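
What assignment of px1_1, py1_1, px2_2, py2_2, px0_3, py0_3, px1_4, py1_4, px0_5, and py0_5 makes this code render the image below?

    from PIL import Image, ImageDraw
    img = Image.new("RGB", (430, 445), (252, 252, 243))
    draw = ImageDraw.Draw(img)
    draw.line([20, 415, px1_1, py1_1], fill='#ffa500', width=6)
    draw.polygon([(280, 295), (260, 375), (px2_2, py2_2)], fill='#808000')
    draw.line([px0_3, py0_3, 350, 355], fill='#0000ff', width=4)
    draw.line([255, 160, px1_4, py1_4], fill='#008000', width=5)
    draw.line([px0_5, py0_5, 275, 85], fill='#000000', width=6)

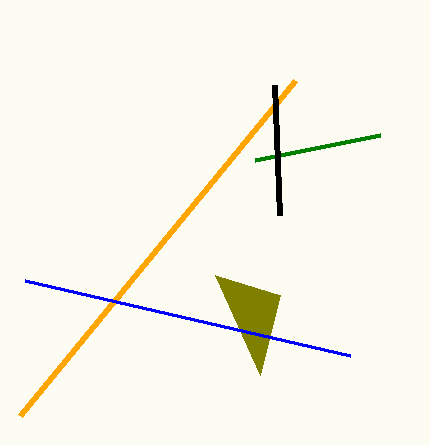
px1_1 = 295; py1_1 = 80; px2_2 = 215; py2_2 = 275; px0_3 = 25; py0_3 = 280; px1_4 = 380; py1_4 = 135; px0_5 = 280; py0_5 = 215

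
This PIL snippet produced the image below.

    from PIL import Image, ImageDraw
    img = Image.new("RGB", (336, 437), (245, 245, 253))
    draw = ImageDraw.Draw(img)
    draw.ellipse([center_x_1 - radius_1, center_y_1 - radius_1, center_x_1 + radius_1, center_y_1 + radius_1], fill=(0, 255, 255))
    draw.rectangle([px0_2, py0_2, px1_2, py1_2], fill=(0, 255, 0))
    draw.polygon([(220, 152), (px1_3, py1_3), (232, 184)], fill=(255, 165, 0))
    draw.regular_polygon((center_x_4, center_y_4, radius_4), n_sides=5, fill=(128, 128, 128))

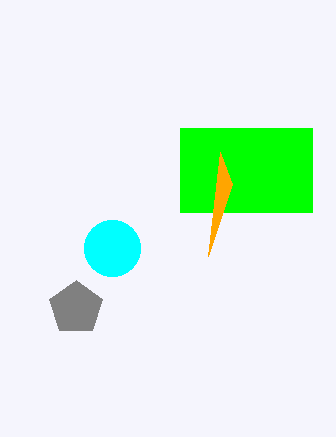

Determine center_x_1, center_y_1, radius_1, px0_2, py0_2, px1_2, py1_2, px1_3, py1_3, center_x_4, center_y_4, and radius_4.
center_x_1 = 112; center_y_1 = 248; radius_1 = 28; px0_2 = 180; py0_2 = 128; px1_2 = 312; py1_2 = 212; px1_3 = 208; py1_3 = 256; center_x_4 = 76; center_y_4 = 308; radius_4 = 28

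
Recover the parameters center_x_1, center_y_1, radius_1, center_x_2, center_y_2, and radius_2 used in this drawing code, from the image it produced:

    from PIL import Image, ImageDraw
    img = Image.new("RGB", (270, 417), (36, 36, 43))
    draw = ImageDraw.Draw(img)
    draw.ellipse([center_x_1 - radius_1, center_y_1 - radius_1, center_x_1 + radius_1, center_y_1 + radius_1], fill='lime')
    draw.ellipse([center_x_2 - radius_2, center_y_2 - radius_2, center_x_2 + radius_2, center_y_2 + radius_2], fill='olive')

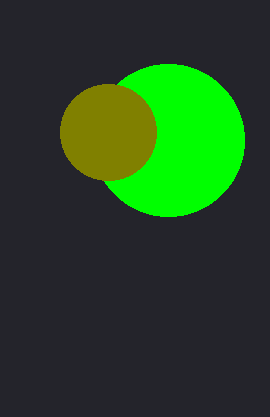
center_x_1 = 168; center_y_1 = 140; radius_1 = 76; center_x_2 = 108; center_y_2 = 132; radius_2 = 48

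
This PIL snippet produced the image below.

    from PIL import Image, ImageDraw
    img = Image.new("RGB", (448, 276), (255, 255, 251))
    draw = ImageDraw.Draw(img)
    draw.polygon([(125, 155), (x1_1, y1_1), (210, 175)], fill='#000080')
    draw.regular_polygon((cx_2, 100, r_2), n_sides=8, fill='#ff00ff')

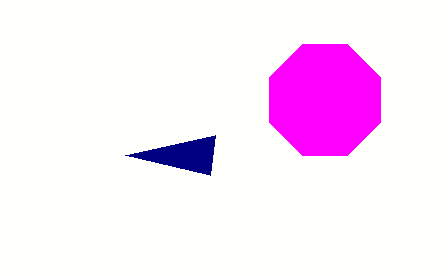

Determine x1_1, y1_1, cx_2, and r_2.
x1_1 = 215
y1_1 = 135
cx_2 = 325
r_2 = 60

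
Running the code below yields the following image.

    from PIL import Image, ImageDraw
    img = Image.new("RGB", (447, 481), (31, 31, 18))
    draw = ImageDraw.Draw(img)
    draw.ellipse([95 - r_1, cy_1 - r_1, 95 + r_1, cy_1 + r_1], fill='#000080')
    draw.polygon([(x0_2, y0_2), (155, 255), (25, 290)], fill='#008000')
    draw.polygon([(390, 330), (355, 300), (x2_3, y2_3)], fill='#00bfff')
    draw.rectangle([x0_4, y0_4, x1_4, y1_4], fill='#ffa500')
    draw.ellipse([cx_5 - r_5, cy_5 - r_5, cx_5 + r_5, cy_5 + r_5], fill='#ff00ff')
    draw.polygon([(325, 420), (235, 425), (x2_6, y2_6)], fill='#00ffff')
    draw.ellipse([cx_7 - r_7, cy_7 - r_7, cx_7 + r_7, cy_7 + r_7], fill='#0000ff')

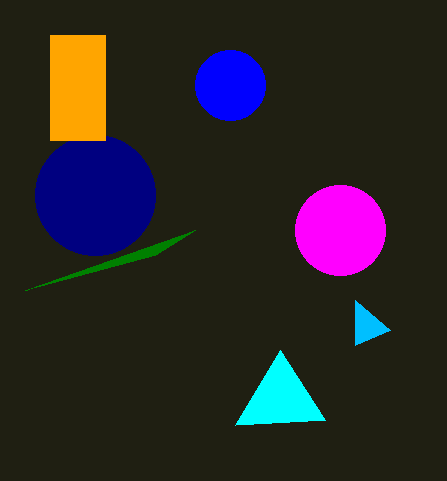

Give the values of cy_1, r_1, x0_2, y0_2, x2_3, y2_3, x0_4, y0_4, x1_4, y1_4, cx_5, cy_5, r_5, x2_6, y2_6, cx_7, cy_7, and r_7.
cy_1 = 195, r_1 = 60, x0_2 = 195, y0_2 = 230, x2_3 = 355, y2_3 = 345, x0_4 = 50, y0_4 = 35, x1_4 = 105, y1_4 = 140, cx_5 = 340, cy_5 = 230, r_5 = 45, x2_6 = 280, y2_6 = 350, cx_7 = 230, cy_7 = 85, r_7 = 35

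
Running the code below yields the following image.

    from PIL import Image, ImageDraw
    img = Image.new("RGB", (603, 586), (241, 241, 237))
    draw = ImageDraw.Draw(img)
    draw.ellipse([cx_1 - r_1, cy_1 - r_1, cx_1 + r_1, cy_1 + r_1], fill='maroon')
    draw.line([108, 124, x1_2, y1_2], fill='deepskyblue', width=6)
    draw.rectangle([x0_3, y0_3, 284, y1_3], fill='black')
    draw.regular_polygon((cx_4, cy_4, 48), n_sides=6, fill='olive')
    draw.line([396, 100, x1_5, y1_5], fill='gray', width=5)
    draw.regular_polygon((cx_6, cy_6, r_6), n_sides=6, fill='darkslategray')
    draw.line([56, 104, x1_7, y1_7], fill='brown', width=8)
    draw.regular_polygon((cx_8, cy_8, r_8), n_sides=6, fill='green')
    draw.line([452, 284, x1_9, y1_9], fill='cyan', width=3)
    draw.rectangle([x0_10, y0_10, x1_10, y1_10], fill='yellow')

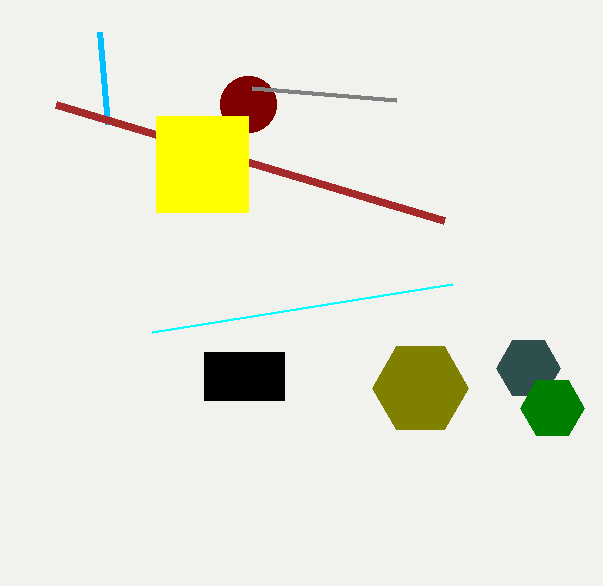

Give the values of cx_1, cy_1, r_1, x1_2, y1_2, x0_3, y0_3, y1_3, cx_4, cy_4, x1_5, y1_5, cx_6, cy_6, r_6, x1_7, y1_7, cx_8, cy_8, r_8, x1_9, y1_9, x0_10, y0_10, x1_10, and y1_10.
cx_1 = 248
cy_1 = 104
r_1 = 28
x1_2 = 100
y1_2 = 32
x0_3 = 204
y0_3 = 352
y1_3 = 400
cx_4 = 420
cy_4 = 388
x1_5 = 252
y1_5 = 88
cx_6 = 528
cy_6 = 368
r_6 = 32
x1_7 = 444
y1_7 = 220
cx_8 = 552
cy_8 = 408
r_8 = 32
x1_9 = 152
y1_9 = 332
x0_10 = 156
y0_10 = 116
x1_10 = 248
y1_10 = 212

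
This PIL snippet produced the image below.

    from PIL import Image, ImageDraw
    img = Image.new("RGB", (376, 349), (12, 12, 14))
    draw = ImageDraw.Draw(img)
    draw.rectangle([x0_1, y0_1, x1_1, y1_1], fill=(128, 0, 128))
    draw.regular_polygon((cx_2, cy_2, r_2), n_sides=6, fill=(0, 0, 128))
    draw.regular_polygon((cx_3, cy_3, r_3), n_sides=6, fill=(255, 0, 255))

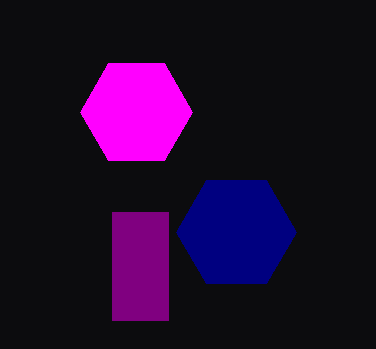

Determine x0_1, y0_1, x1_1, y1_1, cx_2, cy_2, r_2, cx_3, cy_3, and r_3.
x0_1 = 112; y0_1 = 212; x1_1 = 168; y1_1 = 320; cx_2 = 236; cy_2 = 232; r_2 = 60; cx_3 = 136; cy_3 = 112; r_3 = 56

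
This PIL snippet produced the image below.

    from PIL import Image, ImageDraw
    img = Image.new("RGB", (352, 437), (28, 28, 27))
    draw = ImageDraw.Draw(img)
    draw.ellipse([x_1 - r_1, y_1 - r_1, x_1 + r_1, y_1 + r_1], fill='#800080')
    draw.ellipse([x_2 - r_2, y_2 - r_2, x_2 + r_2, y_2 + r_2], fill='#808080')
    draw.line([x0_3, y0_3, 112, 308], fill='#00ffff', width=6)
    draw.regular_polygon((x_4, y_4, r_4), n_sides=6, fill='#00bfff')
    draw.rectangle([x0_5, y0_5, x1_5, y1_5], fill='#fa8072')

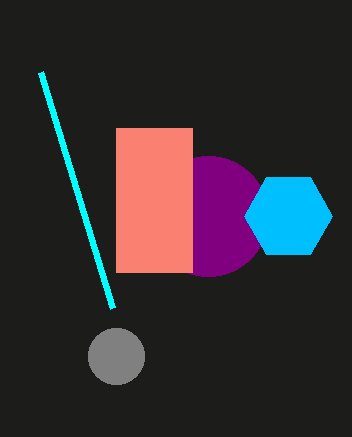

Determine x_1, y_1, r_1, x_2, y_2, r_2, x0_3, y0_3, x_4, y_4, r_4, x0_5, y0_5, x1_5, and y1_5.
x_1 = 208, y_1 = 216, r_1 = 60, x_2 = 116, y_2 = 356, r_2 = 28, x0_3 = 40, y0_3 = 72, x_4 = 288, y_4 = 216, r_4 = 44, x0_5 = 116, y0_5 = 128, x1_5 = 192, y1_5 = 272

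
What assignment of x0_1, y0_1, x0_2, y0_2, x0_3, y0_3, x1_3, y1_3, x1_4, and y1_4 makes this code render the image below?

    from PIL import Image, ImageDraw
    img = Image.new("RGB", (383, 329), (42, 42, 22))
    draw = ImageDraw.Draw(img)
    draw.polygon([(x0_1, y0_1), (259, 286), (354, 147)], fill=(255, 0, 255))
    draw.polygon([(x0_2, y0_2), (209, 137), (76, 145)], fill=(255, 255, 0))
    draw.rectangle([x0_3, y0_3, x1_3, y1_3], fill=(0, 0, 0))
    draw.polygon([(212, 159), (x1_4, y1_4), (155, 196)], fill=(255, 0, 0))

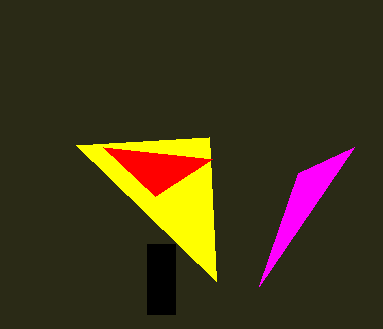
x0_1 = 298; y0_1 = 173; x0_2 = 216; y0_2 = 281; x0_3 = 147; y0_3 = 244; x1_3 = 175; y1_3 = 314; x1_4 = 103; y1_4 = 147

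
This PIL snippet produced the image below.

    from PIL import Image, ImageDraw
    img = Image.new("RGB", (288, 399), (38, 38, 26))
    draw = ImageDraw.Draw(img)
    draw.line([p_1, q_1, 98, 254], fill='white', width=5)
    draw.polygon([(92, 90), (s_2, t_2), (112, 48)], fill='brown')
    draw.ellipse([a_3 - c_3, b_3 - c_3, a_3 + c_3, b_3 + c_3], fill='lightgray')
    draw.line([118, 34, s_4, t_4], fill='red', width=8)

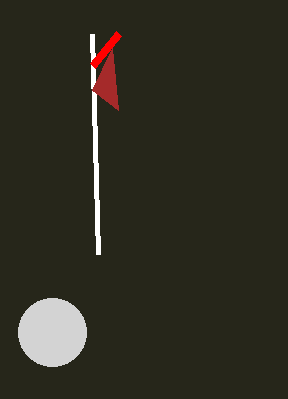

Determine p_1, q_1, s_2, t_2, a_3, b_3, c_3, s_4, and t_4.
p_1 = 92
q_1 = 34
s_2 = 118
t_2 = 110
a_3 = 52
b_3 = 332
c_3 = 34
s_4 = 92
t_4 = 66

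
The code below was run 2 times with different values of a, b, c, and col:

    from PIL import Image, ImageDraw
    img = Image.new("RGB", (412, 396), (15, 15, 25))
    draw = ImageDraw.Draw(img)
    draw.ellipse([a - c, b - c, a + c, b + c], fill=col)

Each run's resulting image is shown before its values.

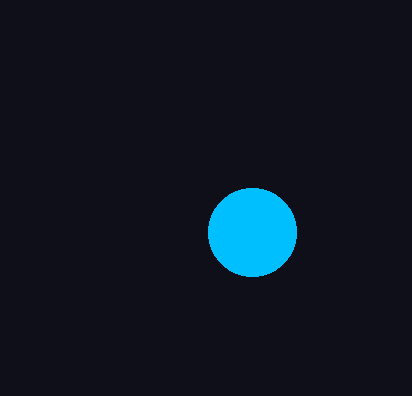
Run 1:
a = 252
b = 232
c = 44
col = 'deepskyblue'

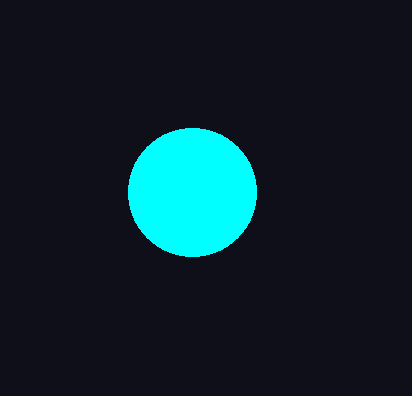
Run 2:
a = 192; b = 192; c = 64; col = 'cyan'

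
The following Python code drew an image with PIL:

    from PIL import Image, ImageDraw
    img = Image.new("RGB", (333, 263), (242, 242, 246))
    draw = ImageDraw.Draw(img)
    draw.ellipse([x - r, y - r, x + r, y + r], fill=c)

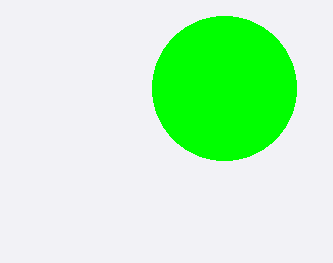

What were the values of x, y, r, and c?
x = 224; y = 88; r = 72; c = 'lime'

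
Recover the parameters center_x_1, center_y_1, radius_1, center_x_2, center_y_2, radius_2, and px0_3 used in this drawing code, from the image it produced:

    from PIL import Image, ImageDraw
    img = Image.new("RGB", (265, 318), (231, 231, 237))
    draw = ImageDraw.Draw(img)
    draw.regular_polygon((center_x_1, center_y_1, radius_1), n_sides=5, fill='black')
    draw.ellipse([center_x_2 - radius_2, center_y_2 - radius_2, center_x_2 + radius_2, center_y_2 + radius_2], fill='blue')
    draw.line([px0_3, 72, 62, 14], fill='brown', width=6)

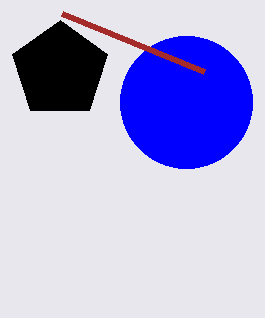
center_x_1 = 60; center_y_1 = 70; radius_1 = 50; center_x_2 = 186; center_y_2 = 102; radius_2 = 66; px0_3 = 204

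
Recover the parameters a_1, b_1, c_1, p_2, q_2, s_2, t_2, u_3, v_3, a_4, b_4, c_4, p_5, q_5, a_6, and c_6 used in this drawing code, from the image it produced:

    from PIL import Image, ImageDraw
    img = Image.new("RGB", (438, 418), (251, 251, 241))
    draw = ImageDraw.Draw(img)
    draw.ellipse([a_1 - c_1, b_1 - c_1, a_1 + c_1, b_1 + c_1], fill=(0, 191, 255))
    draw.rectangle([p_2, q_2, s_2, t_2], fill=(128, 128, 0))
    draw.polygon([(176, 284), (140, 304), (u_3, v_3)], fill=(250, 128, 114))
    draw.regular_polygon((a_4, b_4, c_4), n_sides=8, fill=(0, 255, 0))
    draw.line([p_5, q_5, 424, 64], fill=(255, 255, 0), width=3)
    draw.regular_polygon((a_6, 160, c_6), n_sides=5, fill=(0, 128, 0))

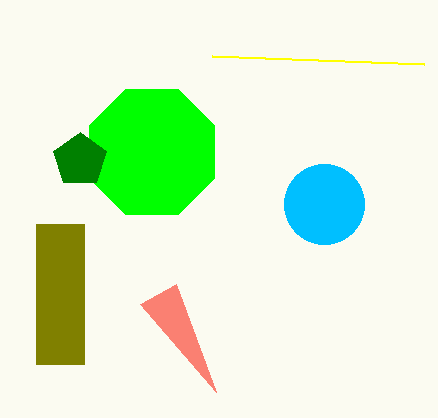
a_1 = 324; b_1 = 204; c_1 = 40; p_2 = 36; q_2 = 224; s_2 = 84; t_2 = 364; u_3 = 216; v_3 = 392; a_4 = 152; b_4 = 152; c_4 = 68; p_5 = 212; q_5 = 56; a_6 = 80; c_6 = 28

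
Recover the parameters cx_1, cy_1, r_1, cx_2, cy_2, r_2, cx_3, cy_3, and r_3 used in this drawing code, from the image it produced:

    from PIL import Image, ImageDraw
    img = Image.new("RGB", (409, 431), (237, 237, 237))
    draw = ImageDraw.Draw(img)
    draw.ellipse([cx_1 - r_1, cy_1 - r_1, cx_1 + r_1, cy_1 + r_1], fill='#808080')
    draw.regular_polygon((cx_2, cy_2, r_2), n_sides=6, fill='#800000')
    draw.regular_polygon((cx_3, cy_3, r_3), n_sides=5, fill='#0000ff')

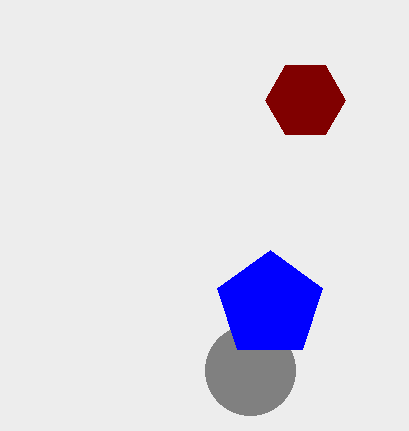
cx_1 = 250, cy_1 = 370, r_1 = 45, cx_2 = 305, cy_2 = 100, r_2 = 40, cx_3 = 270, cy_3 = 305, r_3 = 55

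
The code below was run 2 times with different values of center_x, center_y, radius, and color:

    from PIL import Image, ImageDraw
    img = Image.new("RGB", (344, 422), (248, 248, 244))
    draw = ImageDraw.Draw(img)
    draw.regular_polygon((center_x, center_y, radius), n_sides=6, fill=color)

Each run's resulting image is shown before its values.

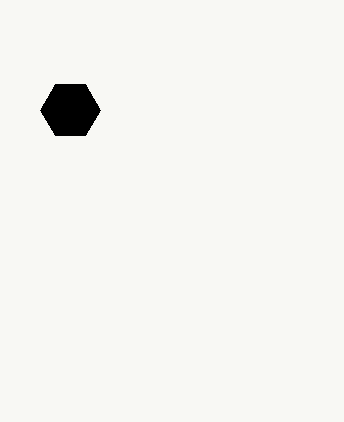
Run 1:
center_x = 70, center_y = 110, radius = 30, color = 'black'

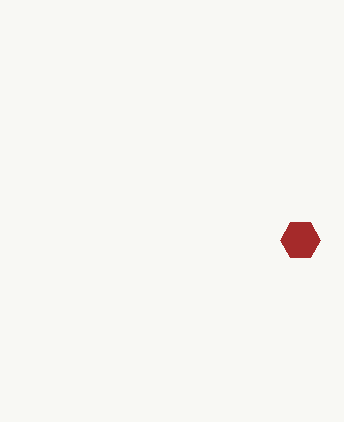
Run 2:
center_x = 300
center_y = 240
radius = 20
color = 'brown'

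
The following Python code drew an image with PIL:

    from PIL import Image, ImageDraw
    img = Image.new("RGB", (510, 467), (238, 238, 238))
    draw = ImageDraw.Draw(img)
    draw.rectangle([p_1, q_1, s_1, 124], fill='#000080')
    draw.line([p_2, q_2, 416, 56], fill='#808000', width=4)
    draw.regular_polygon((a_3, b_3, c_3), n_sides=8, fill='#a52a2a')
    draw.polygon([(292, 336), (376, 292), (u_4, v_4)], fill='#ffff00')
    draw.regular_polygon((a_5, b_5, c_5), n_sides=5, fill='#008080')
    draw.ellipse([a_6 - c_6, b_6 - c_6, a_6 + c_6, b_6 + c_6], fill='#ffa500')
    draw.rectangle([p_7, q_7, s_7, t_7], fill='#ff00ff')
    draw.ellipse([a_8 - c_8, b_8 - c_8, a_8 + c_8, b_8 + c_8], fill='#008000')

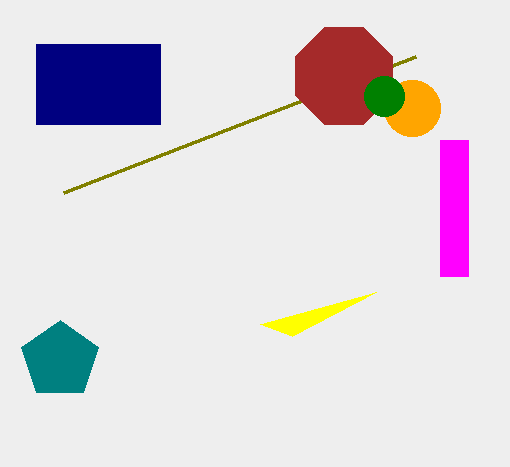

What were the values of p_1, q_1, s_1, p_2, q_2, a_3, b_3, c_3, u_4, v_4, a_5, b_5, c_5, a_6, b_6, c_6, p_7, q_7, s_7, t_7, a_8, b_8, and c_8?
p_1 = 36
q_1 = 44
s_1 = 160
p_2 = 64
q_2 = 192
a_3 = 344
b_3 = 76
c_3 = 52
u_4 = 260
v_4 = 324
a_5 = 60
b_5 = 360
c_5 = 40
a_6 = 412
b_6 = 108
c_6 = 28
p_7 = 440
q_7 = 140
s_7 = 468
t_7 = 276
a_8 = 384
b_8 = 96
c_8 = 20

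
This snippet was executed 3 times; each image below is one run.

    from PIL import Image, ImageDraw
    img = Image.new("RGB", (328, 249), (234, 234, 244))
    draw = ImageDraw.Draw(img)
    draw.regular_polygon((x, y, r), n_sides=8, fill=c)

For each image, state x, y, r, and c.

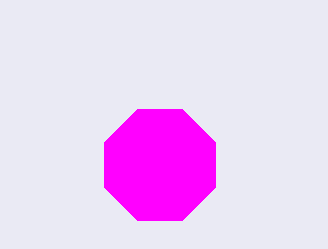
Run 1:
x = 160, y = 165, r = 60, c = 'magenta'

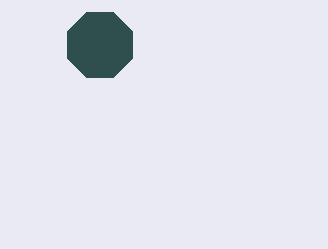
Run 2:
x = 100
y = 45
r = 35
c = 'darkslategray'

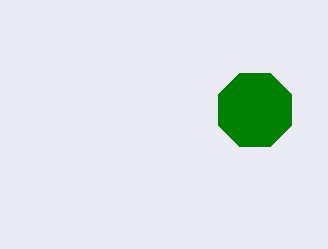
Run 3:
x = 255, y = 110, r = 40, c = 'green'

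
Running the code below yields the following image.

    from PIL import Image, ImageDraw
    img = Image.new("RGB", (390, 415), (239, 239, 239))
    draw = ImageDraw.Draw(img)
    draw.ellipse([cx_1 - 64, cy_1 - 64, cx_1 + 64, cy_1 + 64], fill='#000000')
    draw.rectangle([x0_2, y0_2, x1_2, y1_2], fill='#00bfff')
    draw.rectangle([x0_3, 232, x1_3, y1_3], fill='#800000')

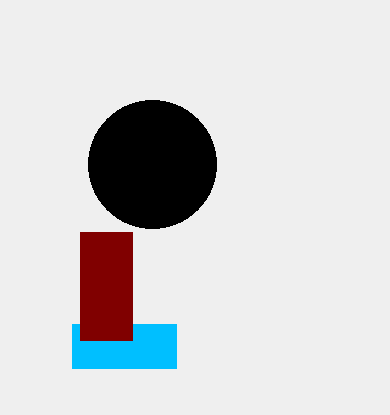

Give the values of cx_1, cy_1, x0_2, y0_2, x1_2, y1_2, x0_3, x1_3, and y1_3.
cx_1 = 152, cy_1 = 164, x0_2 = 72, y0_2 = 324, x1_2 = 176, y1_2 = 368, x0_3 = 80, x1_3 = 132, y1_3 = 340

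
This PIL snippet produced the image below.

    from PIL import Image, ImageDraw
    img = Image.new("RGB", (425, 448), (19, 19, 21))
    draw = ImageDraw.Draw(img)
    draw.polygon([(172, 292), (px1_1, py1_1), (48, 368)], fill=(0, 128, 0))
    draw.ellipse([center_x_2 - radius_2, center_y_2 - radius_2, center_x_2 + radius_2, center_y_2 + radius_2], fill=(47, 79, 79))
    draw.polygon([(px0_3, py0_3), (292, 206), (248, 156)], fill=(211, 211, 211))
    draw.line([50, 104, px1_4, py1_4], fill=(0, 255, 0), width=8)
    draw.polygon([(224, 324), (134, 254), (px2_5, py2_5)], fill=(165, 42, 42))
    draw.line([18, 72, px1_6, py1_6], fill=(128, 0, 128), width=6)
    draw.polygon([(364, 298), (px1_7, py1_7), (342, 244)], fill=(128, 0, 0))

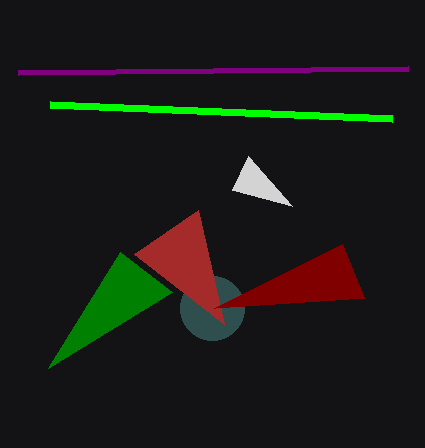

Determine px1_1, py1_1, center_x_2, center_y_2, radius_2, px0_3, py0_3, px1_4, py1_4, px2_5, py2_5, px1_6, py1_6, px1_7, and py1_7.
px1_1 = 120; py1_1 = 252; center_x_2 = 212; center_y_2 = 308; radius_2 = 32; px0_3 = 232; py0_3 = 190; px1_4 = 392; py1_4 = 118; px2_5 = 198; py2_5 = 210; px1_6 = 408; py1_6 = 68; px1_7 = 214; py1_7 = 308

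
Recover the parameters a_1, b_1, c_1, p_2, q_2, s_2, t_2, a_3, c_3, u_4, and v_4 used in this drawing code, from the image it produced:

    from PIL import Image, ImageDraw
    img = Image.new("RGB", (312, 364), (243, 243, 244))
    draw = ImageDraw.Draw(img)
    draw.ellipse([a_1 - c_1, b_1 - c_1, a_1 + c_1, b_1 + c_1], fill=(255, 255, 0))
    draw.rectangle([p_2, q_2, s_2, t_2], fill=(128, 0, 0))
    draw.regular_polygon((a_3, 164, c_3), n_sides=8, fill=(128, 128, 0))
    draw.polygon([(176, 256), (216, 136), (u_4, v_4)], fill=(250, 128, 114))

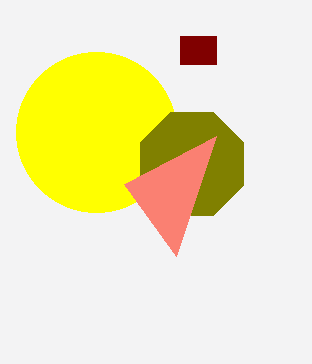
a_1 = 96, b_1 = 132, c_1 = 80, p_2 = 180, q_2 = 36, s_2 = 216, t_2 = 64, a_3 = 192, c_3 = 56, u_4 = 124, v_4 = 184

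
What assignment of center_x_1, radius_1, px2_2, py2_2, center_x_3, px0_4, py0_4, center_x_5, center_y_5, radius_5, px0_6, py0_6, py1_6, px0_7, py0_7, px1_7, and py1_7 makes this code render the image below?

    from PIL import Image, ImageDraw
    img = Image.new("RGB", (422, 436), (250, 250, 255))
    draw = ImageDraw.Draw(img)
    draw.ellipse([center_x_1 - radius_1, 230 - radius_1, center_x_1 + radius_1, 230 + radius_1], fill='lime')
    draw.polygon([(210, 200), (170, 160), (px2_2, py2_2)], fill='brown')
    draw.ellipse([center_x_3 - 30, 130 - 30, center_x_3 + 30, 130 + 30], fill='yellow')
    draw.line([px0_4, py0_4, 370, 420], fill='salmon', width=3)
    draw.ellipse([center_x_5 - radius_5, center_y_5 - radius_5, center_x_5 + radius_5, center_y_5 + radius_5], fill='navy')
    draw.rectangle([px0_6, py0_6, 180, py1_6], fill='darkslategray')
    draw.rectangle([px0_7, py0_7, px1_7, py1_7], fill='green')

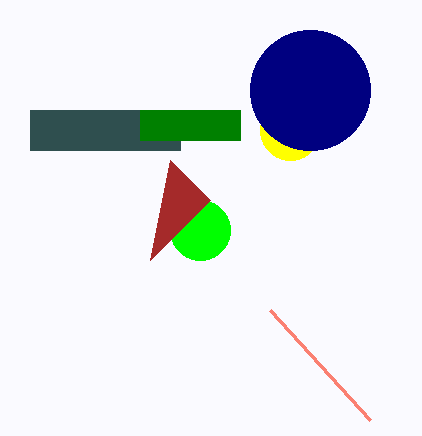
center_x_1 = 200
radius_1 = 30
px2_2 = 150
py2_2 = 260
center_x_3 = 290
px0_4 = 270
py0_4 = 310
center_x_5 = 310
center_y_5 = 90
radius_5 = 60
px0_6 = 30
py0_6 = 110
py1_6 = 150
px0_7 = 140
py0_7 = 110
px1_7 = 240
py1_7 = 140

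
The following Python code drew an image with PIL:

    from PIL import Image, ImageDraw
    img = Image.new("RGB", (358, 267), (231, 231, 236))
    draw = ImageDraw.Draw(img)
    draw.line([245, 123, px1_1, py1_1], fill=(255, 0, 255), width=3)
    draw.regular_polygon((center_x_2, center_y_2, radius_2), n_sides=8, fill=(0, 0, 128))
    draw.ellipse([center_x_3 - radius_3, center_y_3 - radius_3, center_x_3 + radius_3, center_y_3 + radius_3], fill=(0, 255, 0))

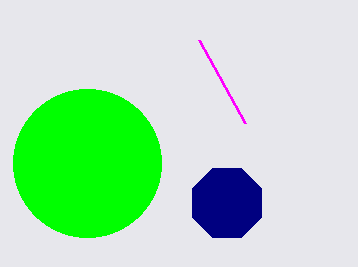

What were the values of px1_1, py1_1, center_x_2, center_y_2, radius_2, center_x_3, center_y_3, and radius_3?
px1_1 = 199
py1_1 = 40
center_x_2 = 227
center_y_2 = 203
radius_2 = 37
center_x_3 = 87
center_y_3 = 163
radius_3 = 74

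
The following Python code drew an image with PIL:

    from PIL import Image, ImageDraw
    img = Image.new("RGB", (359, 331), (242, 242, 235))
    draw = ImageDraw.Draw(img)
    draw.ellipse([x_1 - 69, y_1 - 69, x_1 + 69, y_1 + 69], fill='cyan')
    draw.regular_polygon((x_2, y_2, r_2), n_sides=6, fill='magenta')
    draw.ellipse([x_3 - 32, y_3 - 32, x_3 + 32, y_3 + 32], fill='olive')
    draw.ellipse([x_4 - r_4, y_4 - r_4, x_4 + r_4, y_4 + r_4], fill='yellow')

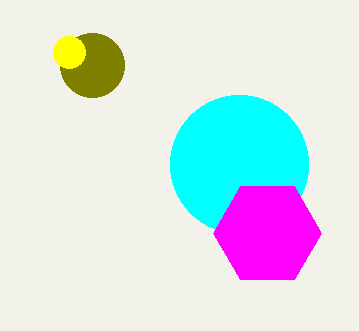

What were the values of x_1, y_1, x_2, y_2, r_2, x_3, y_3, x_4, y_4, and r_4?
x_1 = 239, y_1 = 164, x_2 = 267, y_2 = 233, r_2 = 54, x_3 = 92, y_3 = 65, x_4 = 69, y_4 = 52, r_4 = 16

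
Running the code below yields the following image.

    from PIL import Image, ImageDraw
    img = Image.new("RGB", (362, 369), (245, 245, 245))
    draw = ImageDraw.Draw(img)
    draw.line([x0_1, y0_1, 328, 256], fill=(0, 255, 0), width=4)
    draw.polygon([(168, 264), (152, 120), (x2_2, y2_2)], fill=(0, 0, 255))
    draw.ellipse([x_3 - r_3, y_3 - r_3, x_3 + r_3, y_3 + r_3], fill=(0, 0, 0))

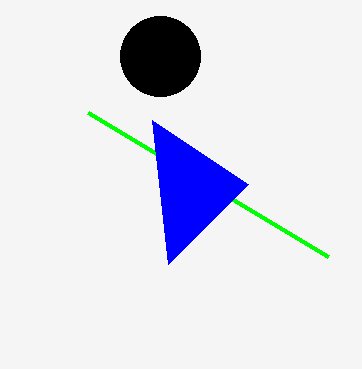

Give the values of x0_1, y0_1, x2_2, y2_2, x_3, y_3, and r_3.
x0_1 = 88
y0_1 = 112
x2_2 = 248
y2_2 = 184
x_3 = 160
y_3 = 56
r_3 = 40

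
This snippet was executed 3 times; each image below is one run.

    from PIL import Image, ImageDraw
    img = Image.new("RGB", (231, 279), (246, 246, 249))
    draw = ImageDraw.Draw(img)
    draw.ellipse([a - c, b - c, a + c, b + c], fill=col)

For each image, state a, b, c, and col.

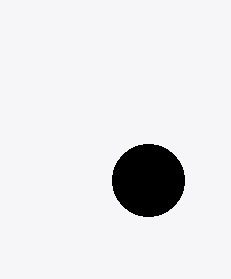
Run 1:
a = 148
b = 180
c = 36
col = 'black'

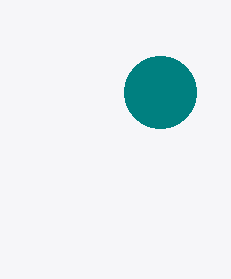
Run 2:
a = 160, b = 92, c = 36, col = 'teal'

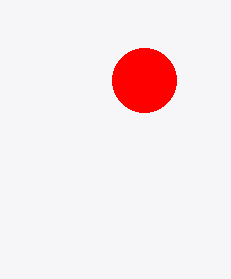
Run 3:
a = 144; b = 80; c = 32; col = 'red'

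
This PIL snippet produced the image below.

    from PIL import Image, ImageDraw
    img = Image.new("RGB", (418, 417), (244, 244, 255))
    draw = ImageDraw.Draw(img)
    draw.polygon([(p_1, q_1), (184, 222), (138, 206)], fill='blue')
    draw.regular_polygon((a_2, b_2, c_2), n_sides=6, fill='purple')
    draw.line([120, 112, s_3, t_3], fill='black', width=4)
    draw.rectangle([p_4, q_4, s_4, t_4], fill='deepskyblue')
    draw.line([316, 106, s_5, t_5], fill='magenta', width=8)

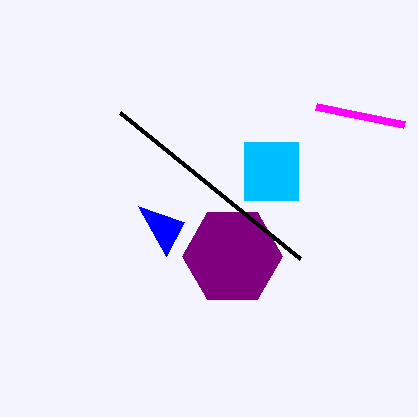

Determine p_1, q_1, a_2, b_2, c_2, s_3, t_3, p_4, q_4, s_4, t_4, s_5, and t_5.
p_1 = 166, q_1 = 256, a_2 = 232, b_2 = 256, c_2 = 50, s_3 = 300, t_3 = 258, p_4 = 244, q_4 = 142, s_4 = 298, t_4 = 200, s_5 = 404, t_5 = 124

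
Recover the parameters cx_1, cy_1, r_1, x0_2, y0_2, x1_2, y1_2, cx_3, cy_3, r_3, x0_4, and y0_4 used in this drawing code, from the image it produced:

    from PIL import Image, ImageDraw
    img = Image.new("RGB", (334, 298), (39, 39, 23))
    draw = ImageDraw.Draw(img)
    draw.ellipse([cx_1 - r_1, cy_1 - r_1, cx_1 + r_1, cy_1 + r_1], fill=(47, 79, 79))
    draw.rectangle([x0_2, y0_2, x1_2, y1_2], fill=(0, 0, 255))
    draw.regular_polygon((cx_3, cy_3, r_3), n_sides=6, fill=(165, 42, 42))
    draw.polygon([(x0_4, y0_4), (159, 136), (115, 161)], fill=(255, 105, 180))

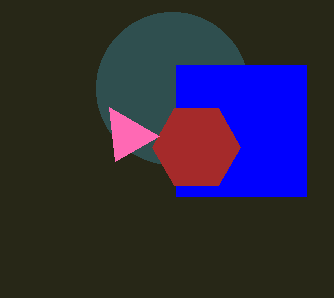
cx_1 = 172, cy_1 = 88, r_1 = 76, x0_2 = 176, y0_2 = 65, x1_2 = 306, y1_2 = 196, cx_3 = 196, cy_3 = 147, r_3 = 44, x0_4 = 109, y0_4 = 107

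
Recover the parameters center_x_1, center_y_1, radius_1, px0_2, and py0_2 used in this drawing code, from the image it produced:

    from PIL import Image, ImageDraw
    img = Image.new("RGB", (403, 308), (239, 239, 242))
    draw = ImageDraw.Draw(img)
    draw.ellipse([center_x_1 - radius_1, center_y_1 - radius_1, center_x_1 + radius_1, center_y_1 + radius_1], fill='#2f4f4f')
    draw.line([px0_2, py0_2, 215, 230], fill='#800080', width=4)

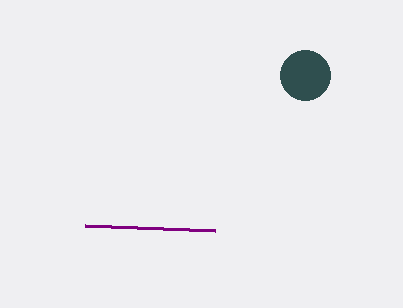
center_x_1 = 305
center_y_1 = 75
radius_1 = 25
px0_2 = 85
py0_2 = 225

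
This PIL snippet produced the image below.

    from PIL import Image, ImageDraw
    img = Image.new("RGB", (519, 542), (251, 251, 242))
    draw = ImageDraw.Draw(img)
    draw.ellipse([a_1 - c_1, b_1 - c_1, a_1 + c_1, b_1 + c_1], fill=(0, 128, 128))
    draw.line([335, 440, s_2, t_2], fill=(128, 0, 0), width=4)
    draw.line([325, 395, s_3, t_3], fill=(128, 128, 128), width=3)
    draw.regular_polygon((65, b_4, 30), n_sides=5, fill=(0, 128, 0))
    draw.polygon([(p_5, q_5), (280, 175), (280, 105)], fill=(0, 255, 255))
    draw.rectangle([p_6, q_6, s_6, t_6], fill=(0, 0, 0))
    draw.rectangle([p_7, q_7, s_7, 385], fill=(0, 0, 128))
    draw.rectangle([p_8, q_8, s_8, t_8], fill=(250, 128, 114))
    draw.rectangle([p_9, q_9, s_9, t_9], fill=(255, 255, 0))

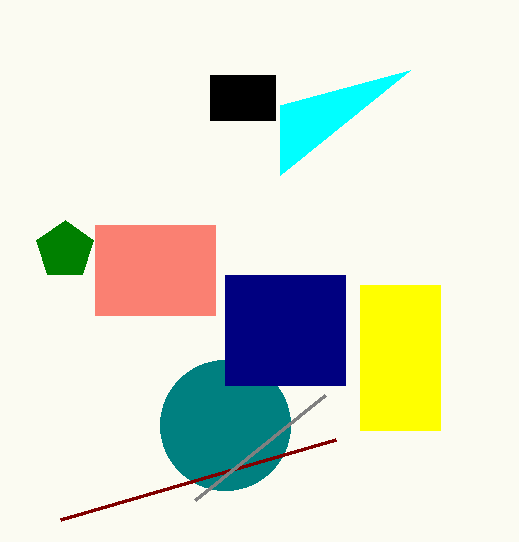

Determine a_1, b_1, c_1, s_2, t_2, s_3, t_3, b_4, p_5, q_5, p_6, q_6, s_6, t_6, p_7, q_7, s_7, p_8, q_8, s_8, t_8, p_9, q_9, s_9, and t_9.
a_1 = 225, b_1 = 425, c_1 = 65, s_2 = 60, t_2 = 520, s_3 = 195, t_3 = 500, b_4 = 250, p_5 = 410, q_5 = 70, p_6 = 210, q_6 = 75, s_6 = 275, t_6 = 120, p_7 = 225, q_7 = 275, s_7 = 345, p_8 = 95, q_8 = 225, s_8 = 215, t_8 = 315, p_9 = 360, q_9 = 285, s_9 = 440, t_9 = 430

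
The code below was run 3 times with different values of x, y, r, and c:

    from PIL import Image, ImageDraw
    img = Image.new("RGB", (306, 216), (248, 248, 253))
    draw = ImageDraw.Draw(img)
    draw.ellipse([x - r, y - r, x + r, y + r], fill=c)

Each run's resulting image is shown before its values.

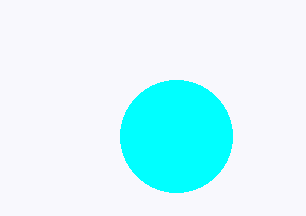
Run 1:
x = 176; y = 136; r = 56; c = 'cyan'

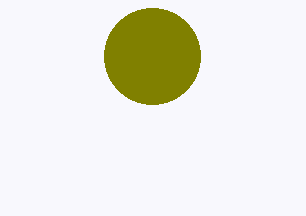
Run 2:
x = 152
y = 56
r = 48
c = 'olive'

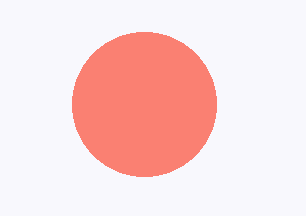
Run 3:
x = 144
y = 104
r = 72
c = 'salmon'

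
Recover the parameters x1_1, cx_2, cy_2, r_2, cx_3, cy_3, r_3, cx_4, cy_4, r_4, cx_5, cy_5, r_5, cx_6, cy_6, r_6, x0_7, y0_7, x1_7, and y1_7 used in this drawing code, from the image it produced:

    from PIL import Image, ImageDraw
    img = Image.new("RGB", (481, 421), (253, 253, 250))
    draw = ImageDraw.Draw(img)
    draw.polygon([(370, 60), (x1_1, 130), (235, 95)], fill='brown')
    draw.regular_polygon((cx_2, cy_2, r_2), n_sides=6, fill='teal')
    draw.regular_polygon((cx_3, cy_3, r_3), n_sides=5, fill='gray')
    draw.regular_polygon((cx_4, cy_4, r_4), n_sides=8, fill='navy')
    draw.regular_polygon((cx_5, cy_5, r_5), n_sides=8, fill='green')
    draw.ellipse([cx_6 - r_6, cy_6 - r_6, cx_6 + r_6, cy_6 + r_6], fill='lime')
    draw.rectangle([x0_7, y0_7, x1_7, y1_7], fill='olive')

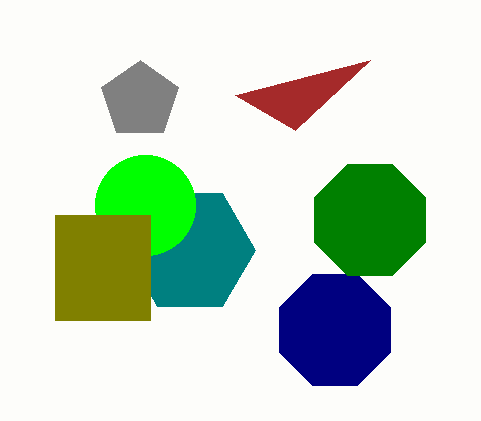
x1_1 = 295; cx_2 = 190; cy_2 = 250; r_2 = 65; cx_3 = 140; cy_3 = 100; r_3 = 40; cx_4 = 335; cy_4 = 330; r_4 = 60; cx_5 = 370; cy_5 = 220; r_5 = 60; cx_6 = 145; cy_6 = 205; r_6 = 50; x0_7 = 55; y0_7 = 215; x1_7 = 150; y1_7 = 320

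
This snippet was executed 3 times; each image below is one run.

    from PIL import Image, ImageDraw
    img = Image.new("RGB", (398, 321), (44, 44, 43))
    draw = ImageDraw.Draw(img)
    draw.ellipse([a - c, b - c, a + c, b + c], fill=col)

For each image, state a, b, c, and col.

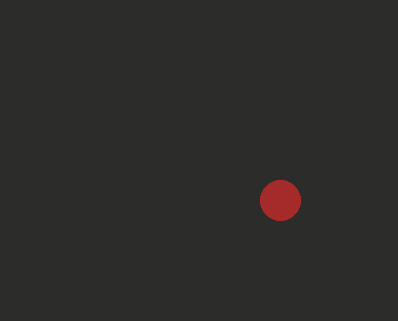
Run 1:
a = 280; b = 200; c = 20; col = 'brown'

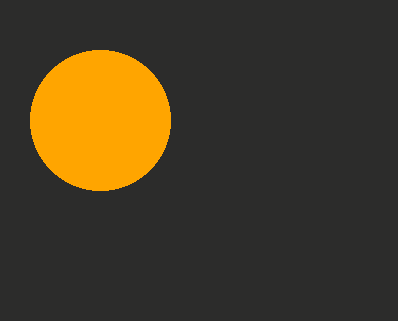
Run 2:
a = 100
b = 120
c = 70
col = 'orange'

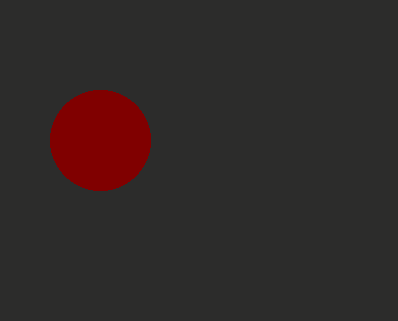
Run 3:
a = 100, b = 140, c = 50, col = 'maroon'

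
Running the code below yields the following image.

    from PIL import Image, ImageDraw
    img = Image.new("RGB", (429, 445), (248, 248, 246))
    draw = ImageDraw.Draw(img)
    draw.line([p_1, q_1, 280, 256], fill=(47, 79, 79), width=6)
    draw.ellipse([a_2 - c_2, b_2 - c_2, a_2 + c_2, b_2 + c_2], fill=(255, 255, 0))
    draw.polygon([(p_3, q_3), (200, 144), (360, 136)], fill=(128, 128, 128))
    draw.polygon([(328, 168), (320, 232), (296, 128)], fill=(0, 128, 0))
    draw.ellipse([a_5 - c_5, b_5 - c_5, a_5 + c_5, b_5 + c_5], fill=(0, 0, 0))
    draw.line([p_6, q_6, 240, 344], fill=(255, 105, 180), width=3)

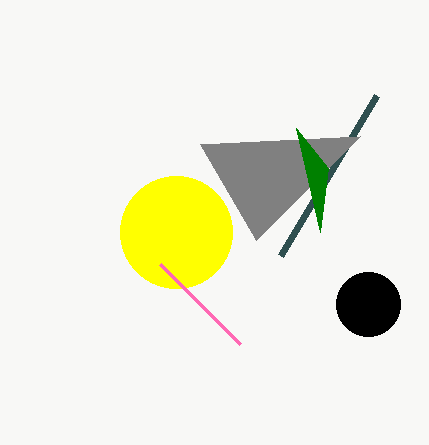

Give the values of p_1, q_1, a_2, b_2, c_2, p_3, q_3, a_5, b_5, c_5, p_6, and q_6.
p_1 = 376; q_1 = 96; a_2 = 176; b_2 = 232; c_2 = 56; p_3 = 256; q_3 = 240; a_5 = 368; b_5 = 304; c_5 = 32; p_6 = 160; q_6 = 264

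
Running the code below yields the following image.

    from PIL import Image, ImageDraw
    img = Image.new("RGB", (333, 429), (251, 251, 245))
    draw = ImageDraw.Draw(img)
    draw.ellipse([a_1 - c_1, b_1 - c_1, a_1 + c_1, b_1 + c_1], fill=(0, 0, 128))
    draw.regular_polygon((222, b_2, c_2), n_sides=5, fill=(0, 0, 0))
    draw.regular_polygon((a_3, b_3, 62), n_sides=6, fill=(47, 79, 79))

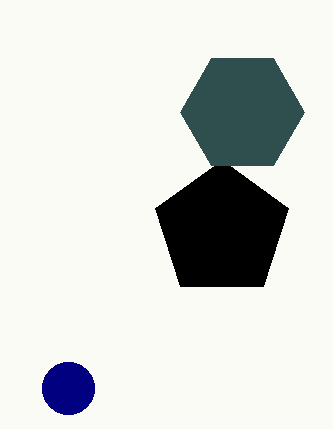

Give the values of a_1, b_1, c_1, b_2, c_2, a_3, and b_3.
a_1 = 68, b_1 = 388, c_1 = 26, b_2 = 230, c_2 = 70, a_3 = 242, b_3 = 112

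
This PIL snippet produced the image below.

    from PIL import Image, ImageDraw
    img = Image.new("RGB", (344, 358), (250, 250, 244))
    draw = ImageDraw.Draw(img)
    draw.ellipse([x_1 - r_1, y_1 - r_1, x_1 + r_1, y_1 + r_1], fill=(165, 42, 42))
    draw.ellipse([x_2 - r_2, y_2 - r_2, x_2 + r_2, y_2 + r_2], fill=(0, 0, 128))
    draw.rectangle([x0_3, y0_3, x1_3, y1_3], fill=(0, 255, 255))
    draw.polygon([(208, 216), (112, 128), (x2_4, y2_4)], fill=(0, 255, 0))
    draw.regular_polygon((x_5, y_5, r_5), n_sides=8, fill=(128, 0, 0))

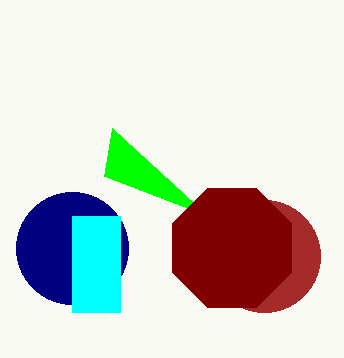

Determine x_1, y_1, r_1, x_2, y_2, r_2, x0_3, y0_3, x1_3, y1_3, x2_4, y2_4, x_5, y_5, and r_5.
x_1 = 264, y_1 = 256, r_1 = 56, x_2 = 72, y_2 = 248, r_2 = 56, x0_3 = 72, y0_3 = 216, x1_3 = 120, y1_3 = 312, x2_4 = 104, y2_4 = 176, x_5 = 232, y_5 = 248, r_5 = 64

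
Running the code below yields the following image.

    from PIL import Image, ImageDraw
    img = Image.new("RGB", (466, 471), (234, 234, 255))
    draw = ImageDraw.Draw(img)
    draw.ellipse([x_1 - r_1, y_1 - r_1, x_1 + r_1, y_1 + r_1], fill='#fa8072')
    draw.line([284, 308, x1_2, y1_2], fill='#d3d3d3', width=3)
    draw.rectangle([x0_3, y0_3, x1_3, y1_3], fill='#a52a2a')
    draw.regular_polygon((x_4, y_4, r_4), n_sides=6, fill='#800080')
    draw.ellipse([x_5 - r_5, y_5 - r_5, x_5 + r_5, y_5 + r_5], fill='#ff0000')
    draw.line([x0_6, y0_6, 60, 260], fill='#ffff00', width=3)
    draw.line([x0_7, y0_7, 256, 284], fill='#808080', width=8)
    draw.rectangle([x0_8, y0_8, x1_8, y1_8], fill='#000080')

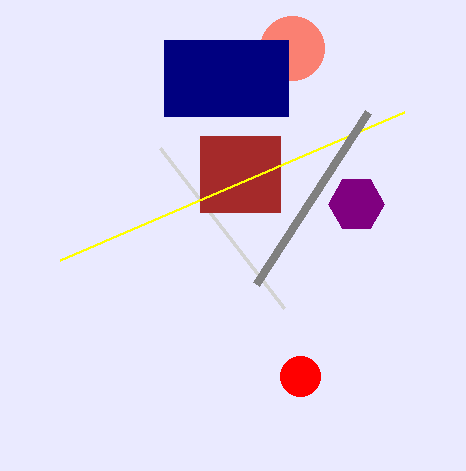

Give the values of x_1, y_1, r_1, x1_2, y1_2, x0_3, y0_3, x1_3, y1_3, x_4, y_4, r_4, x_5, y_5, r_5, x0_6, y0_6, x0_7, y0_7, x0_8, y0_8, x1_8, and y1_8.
x_1 = 292
y_1 = 48
r_1 = 32
x1_2 = 160
y1_2 = 148
x0_3 = 200
y0_3 = 136
x1_3 = 280
y1_3 = 212
x_4 = 356
y_4 = 204
r_4 = 28
x_5 = 300
y_5 = 376
r_5 = 20
x0_6 = 404
y0_6 = 112
x0_7 = 368
y0_7 = 112
x0_8 = 164
y0_8 = 40
x1_8 = 288
y1_8 = 116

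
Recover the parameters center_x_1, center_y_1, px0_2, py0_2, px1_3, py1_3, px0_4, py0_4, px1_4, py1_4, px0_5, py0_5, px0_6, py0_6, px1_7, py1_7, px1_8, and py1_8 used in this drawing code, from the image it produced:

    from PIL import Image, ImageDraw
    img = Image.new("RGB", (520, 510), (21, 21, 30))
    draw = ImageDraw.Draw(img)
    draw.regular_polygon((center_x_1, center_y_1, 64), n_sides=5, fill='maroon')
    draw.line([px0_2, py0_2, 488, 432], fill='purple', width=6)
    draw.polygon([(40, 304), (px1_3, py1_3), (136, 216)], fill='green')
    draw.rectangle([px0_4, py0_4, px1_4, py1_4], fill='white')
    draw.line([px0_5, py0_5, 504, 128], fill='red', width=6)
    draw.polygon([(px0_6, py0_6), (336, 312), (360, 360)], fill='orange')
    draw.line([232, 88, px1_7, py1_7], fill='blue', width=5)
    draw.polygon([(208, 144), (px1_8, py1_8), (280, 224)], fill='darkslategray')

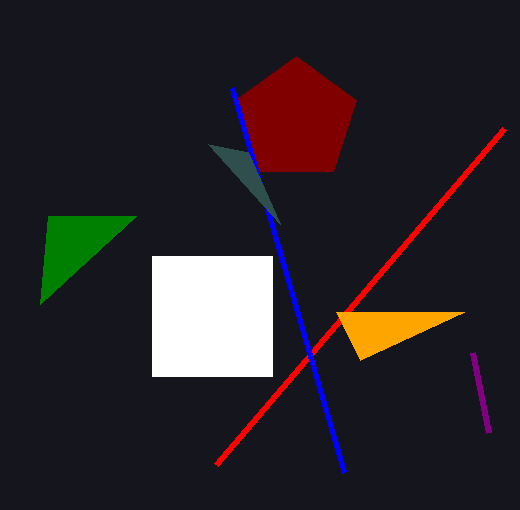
center_x_1 = 296; center_y_1 = 120; px0_2 = 472; py0_2 = 352; px1_3 = 48; py1_3 = 216; px0_4 = 152; py0_4 = 256; px1_4 = 272; py1_4 = 376; px0_5 = 216; py0_5 = 464; px0_6 = 464; py0_6 = 312; px1_7 = 344; py1_7 = 472; px1_8 = 248; py1_8 = 152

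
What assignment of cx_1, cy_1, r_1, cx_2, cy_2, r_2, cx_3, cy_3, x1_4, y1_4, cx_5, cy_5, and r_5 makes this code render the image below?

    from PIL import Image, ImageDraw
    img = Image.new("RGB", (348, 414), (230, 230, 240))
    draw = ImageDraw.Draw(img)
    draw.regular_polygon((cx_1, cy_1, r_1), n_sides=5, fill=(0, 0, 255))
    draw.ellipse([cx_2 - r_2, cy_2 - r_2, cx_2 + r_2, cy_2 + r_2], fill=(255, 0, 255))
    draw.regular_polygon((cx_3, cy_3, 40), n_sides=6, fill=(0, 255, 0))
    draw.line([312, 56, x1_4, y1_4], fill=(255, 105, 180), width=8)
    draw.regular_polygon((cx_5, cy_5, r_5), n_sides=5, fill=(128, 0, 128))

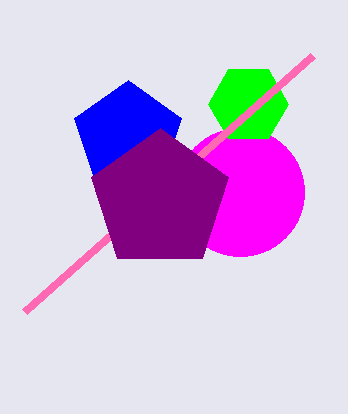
cx_1 = 128; cy_1 = 136; r_1 = 56; cx_2 = 240; cy_2 = 192; r_2 = 64; cx_3 = 248; cy_3 = 104; x1_4 = 24; y1_4 = 312; cx_5 = 160; cy_5 = 200; r_5 = 72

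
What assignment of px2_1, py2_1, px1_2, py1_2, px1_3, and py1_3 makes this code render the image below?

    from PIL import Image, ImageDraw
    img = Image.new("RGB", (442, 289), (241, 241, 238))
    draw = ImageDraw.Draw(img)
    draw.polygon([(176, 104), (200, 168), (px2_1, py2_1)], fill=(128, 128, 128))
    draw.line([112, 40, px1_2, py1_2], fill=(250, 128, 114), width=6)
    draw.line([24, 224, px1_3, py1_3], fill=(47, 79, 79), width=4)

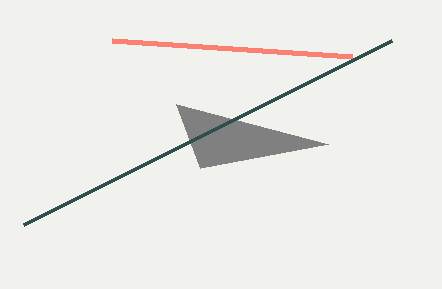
px2_1 = 328
py2_1 = 144
px1_2 = 352
py1_2 = 56
px1_3 = 392
py1_3 = 40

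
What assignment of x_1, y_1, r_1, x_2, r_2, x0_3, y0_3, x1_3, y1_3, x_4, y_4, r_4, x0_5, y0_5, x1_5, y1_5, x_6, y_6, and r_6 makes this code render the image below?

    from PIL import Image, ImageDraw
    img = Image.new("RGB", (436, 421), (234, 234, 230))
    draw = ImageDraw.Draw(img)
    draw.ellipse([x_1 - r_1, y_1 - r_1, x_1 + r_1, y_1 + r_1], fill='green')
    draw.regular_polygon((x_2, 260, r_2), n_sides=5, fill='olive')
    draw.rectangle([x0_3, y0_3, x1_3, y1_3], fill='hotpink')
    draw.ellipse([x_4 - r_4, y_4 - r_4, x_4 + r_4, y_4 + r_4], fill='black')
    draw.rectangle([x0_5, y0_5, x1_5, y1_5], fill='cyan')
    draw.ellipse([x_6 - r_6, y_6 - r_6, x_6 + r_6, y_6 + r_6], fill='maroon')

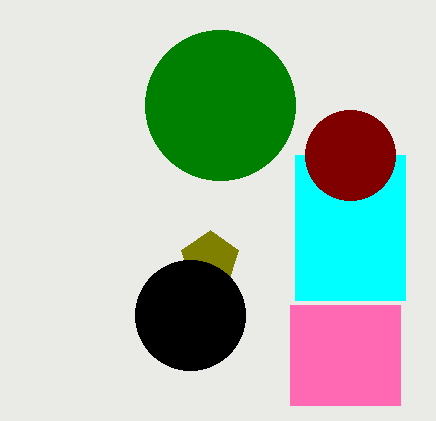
x_1 = 220; y_1 = 105; r_1 = 75; x_2 = 210; r_2 = 30; x0_3 = 290; y0_3 = 305; x1_3 = 400; y1_3 = 405; x_4 = 190; y_4 = 315; r_4 = 55; x0_5 = 295; y0_5 = 155; x1_5 = 405; y1_5 = 300; x_6 = 350; y_6 = 155; r_6 = 45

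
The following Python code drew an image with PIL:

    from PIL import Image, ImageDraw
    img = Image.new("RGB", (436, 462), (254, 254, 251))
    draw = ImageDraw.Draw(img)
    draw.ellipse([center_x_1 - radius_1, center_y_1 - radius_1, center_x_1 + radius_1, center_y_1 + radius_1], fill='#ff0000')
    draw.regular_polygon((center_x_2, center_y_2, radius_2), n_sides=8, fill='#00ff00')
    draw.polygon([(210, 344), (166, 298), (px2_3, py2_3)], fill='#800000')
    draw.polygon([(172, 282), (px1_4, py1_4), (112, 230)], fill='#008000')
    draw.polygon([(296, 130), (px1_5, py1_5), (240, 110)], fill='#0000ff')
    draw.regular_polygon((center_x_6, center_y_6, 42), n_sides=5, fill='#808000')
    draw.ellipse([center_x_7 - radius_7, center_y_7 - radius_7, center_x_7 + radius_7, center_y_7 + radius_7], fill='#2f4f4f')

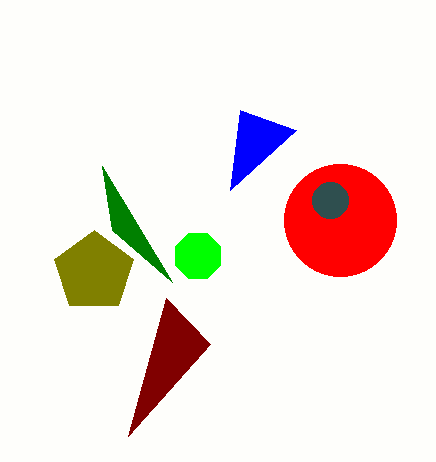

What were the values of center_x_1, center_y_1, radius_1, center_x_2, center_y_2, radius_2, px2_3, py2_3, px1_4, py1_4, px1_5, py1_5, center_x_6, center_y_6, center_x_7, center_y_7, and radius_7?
center_x_1 = 340
center_y_1 = 220
radius_1 = 56
center_x_2 = 198
center_y_2 = 256
radius_2 = 24
px2_3 = 128
py2_3 = 436
px1_4 = 102
py1_4 = 166
px1_5 = 230
py1_5 = 190
center_x_6 = 94
center_y_6 = 272
center_x_7 = 330
center_y_7 = 200
radius_7 = 18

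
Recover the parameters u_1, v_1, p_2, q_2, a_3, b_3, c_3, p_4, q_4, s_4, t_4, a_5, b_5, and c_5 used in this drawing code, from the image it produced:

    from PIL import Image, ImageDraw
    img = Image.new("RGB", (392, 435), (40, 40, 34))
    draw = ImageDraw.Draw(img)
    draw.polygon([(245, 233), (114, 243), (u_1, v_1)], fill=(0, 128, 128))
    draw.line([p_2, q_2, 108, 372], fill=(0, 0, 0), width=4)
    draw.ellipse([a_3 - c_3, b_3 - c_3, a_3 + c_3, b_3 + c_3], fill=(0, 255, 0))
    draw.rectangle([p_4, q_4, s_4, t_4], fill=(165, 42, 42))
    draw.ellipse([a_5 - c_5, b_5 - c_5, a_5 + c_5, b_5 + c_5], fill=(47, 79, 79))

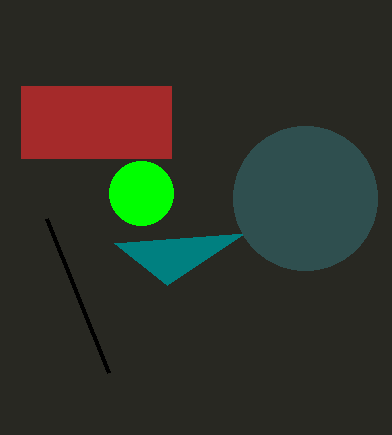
u_1 = 167
v_1 = 285
p_2 = 46
q_2 = 218
a_3 = 141
b_3 = 193
c_3 = 32
p_4 = 21
q_4 = 86
s_4 = 171
t_4 = 158
a_5 = 305
b_5 = 198
c_5 = 72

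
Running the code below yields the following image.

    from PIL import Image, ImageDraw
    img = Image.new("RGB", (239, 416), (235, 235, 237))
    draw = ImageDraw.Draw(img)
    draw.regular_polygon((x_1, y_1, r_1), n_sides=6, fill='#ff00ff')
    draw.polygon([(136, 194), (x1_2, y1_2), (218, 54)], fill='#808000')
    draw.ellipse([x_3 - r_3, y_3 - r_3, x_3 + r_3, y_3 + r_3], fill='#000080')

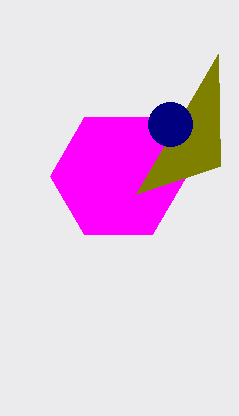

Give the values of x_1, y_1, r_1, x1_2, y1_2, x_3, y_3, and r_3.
x_1 = 118, y_1 = 176, r_1 = 68, x1_2 = 220, y1_2 = 166, x_3 = 170, y_3 = 124, r_3 = 22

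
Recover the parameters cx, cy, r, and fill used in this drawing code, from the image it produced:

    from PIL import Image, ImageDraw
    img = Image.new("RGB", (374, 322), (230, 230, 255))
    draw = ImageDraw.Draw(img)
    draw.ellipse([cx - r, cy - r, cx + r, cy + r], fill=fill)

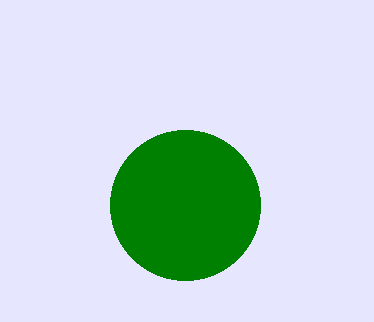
cx = 185
cy = 205
r = 75
fill = 'green'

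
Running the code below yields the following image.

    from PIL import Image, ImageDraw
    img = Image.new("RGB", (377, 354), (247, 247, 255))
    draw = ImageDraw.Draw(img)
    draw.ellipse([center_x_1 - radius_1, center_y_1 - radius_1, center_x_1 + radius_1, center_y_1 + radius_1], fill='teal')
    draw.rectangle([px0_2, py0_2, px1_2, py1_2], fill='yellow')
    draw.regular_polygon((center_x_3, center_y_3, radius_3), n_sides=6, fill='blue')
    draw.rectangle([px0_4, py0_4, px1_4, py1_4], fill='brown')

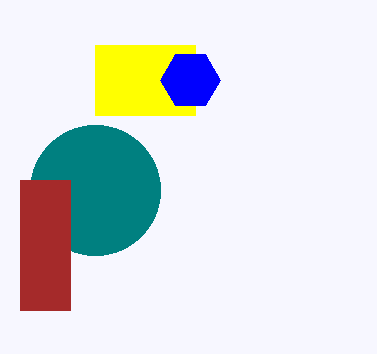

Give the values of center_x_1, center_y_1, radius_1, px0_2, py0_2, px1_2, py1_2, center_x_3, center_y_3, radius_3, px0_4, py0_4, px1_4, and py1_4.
center_x_1 = 95; center_y_1 = 190; radius_1 = 65; px0_2 = 95; py0_2 = 45; px1_2 = 195; py1_2 = 115; center_x_3 = 190; center_y_3 = 80; radius_3 = 30; px0_4 = 20; py0_4 = 180; px1_4 = 70; py1_4 = 310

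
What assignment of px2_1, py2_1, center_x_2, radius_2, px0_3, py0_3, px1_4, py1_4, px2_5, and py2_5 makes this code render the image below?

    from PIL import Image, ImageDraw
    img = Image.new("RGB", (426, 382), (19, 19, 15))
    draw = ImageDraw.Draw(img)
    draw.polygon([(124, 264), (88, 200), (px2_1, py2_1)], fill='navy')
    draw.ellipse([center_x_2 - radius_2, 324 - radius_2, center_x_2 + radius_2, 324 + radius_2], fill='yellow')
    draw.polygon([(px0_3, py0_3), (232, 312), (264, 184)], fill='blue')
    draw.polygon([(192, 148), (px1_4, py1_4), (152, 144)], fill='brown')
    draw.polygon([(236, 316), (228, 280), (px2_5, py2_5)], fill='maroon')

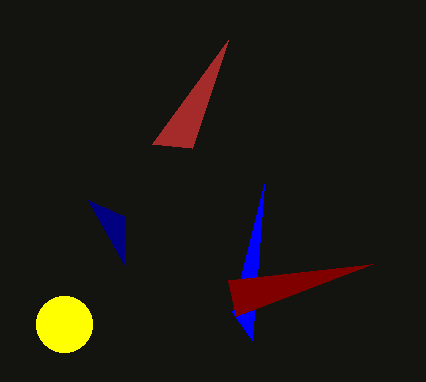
px2_1 = 124, py2_1 = 216, center_x_2 = 64, radius_2 = 28, px0_3 = 252, py0_3 = 340, px1_4 = 228, py1_4 = 40, px2_5 = 372, py2_5 = 264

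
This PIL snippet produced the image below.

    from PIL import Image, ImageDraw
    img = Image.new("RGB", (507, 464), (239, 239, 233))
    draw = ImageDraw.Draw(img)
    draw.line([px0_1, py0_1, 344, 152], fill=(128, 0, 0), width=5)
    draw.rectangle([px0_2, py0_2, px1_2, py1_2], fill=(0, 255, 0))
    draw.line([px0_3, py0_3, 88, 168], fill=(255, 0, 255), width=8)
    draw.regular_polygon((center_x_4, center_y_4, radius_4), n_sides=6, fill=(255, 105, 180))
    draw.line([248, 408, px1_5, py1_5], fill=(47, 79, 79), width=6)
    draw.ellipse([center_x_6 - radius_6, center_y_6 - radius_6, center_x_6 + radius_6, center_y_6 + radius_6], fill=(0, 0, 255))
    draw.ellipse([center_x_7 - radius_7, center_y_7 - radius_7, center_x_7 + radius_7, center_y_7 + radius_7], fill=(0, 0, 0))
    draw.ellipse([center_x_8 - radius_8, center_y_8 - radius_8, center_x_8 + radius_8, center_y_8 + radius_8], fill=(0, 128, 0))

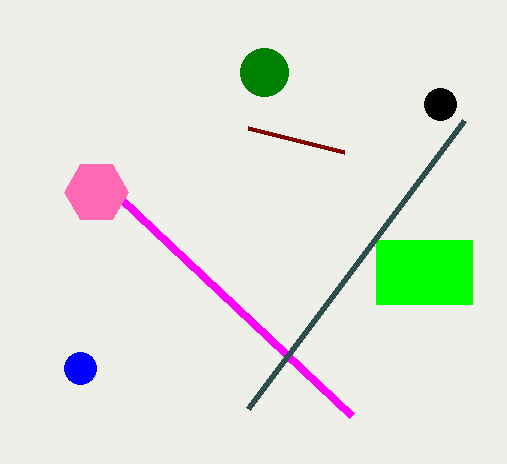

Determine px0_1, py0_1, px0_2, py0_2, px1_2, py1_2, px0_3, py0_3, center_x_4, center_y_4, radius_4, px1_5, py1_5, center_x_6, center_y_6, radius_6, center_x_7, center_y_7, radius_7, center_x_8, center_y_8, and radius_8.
px0_1 = 248; py0_1 = 128; px0_2 = 376; py0_2 = 240; px1_2 = 472; py1_2 = 304; px0_3 = 352; py0_3 = 416; center_x_4 = 96; center_y_4 = 192; radius_4 = 32; px1_5 = 464; py1_5 = 120; center_x_6 = 80; center_y_6 = 368; radius_6 = 16; center_x_7 = 440; center_y_7 = 104; radius_7 = 16; center_x_8 = 264; center_y_8 = 72; radius_8 = 24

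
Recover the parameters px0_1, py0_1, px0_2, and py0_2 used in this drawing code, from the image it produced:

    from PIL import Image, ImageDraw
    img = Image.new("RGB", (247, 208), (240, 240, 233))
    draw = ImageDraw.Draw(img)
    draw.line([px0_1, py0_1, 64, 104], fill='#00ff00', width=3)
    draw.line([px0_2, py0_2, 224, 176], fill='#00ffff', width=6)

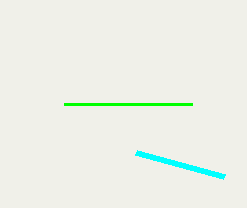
px0_1 = 192
py0_1 = 104
px0_2 = 136
py0_2 = 152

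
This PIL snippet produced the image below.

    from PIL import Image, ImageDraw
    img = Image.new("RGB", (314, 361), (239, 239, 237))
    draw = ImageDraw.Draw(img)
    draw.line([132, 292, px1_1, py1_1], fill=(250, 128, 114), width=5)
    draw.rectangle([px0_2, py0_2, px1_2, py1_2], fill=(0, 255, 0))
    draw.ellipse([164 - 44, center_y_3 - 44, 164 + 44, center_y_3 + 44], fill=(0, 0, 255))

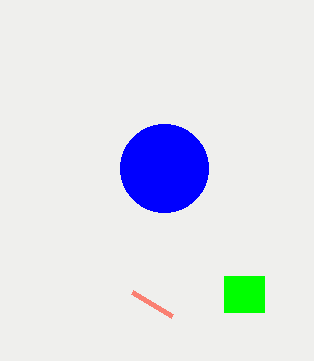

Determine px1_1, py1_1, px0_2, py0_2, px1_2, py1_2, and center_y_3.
px1_1 = 172
py1_1 = 316
px0_2 = 224
py0_2 = 276
px1_2 = 264
py1_2 = 312
center_y_3 = 168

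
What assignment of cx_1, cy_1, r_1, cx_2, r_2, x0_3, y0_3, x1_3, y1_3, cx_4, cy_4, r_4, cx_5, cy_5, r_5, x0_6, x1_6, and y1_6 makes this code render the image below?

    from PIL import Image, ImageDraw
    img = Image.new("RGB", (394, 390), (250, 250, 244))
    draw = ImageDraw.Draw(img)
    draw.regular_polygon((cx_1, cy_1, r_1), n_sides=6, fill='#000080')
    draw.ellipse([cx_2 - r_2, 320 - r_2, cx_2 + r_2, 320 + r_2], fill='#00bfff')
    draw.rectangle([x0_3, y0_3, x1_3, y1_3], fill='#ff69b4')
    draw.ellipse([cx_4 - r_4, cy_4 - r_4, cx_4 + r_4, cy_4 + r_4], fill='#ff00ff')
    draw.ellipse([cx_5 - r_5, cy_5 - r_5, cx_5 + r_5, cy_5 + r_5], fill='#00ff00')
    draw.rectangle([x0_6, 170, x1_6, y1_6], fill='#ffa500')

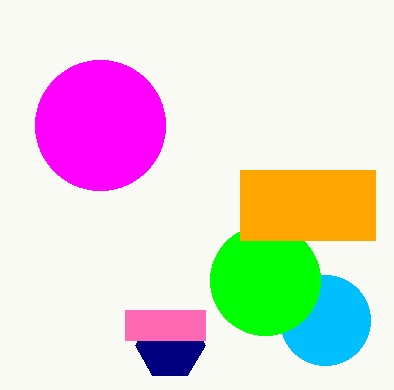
cx_1 = 170, cy_1 = 345, r_1 = 35, cx_2 = 325, r_2 = 45, x0_3 = 125, y0_3 = 310, x1_3 = 205, y1_3 = 340, cx_4 = 100, cy_4 = 125, r_4 = 65, cx_5 = 265, cy_5 = 280, r_5 = 55, x0_6 = 240, x1_6 = 375, y1_6 = 240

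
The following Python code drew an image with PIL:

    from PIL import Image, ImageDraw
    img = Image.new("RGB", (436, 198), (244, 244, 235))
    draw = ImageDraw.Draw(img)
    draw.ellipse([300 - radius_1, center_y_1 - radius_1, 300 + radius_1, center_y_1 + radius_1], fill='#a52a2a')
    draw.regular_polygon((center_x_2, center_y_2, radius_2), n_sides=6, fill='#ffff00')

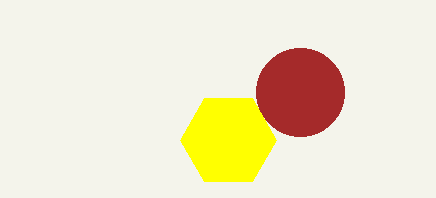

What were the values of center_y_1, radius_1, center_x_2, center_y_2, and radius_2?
center_y_1 = 92
radius_1 = 44
center_x_2 = 228
center_y_2 = 140
radius_2 = 48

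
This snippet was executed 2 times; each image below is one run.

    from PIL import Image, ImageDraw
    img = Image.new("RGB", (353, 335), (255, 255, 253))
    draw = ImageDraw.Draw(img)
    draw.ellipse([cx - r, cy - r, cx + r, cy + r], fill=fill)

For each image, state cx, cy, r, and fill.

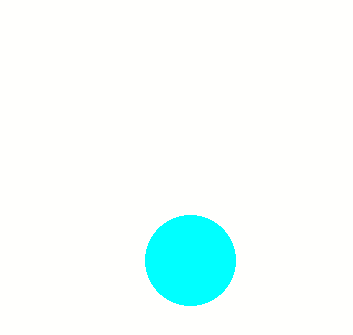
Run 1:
cx = 190; cy = 260; r = 45; fill = 'cyan'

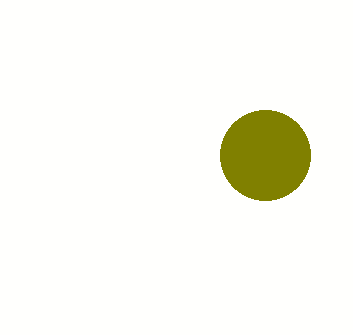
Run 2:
cx = 265
cy = 155
r = 45
fill = 'olive'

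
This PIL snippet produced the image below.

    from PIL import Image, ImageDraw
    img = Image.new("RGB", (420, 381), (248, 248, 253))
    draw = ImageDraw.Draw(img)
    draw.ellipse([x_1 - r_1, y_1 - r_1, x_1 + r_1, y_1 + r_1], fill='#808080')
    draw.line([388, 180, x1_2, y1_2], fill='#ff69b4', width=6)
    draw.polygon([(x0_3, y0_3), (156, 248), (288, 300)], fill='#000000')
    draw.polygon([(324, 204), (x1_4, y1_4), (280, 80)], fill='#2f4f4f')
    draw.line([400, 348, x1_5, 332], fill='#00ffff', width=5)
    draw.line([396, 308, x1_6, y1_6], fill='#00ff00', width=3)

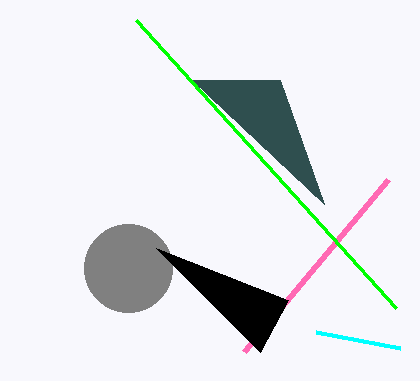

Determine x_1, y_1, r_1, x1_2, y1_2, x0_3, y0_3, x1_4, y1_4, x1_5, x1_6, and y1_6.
x_1 = 128; y_1 = 268; r_1 = 44; x1_2 = 244; y1_2 = 352; x0_3 = 260; y0_3 = 352; x1_4 = 192; y1_4 = 80; x1_5 = 316; x1_6 = 136; y1_6 = 20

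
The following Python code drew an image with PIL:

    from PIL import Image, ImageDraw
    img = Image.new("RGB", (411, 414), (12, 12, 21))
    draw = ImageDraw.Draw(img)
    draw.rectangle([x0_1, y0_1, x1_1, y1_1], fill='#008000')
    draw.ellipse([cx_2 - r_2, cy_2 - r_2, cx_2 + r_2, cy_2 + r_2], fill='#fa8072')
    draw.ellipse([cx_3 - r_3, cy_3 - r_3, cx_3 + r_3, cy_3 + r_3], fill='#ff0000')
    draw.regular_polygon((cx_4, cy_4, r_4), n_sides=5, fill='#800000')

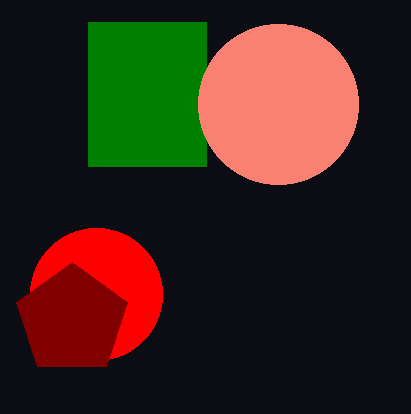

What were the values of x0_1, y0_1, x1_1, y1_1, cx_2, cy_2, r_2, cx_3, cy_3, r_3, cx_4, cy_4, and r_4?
x0_1 = 88, y0_1 = 22, x1_1 = 206, y1_1 = 166, cx_2 = 278, cy_2 = 104, r_2 = 80, cx_3 = 96, cy_3 = 294, r_3 = 66, cx_4 = 72, cy_4 = 320, r_4 = 58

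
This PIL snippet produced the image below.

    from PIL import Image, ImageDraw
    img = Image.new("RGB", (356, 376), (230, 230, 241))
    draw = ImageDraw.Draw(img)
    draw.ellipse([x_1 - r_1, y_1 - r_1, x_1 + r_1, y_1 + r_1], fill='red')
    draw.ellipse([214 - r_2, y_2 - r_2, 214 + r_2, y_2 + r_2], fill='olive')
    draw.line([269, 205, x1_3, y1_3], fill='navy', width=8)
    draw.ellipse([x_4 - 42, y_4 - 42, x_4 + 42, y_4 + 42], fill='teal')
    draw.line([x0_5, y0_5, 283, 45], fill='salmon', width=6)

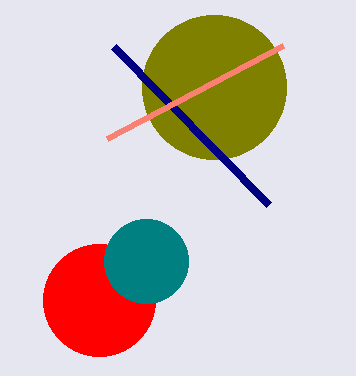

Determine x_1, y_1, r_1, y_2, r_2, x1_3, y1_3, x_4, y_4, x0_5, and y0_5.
x_1 = 99, y_1 = 300, r_1 = 56, y_2 = 87, r_2 = 72, x1_3 = 114, y1_3 = 47, x_4 = 146, y_4 = 261, x0_5 = 107, y0_5 = 138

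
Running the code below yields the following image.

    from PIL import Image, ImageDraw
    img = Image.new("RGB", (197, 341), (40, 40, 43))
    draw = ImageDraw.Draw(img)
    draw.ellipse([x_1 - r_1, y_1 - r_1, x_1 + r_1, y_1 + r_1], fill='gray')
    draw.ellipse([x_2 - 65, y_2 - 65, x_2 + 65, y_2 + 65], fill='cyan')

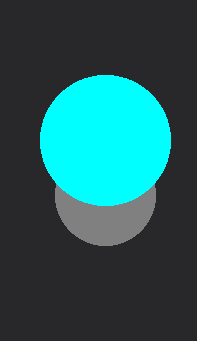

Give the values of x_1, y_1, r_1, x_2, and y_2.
x_1 = 105; y_1 = 195; r_1 = 50; x_2 = 105; y_2 = 140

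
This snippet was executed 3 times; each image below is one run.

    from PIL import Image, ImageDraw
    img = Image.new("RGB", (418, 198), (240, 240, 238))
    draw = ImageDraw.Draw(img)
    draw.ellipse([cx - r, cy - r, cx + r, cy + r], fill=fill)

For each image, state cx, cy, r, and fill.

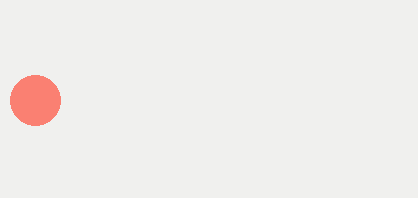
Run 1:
cx = 35, cy = 100, r = 25, fill = 'salmon'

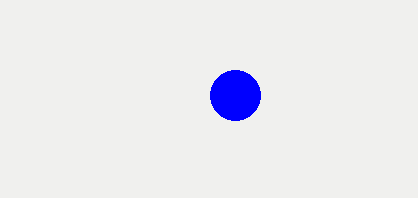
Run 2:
cx = 235; cy = 95; r = 25; fill = 'blue'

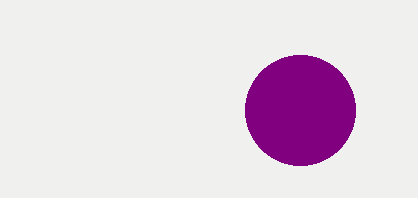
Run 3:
cx = 300; cy = 110; r = 55; fill = 'purple'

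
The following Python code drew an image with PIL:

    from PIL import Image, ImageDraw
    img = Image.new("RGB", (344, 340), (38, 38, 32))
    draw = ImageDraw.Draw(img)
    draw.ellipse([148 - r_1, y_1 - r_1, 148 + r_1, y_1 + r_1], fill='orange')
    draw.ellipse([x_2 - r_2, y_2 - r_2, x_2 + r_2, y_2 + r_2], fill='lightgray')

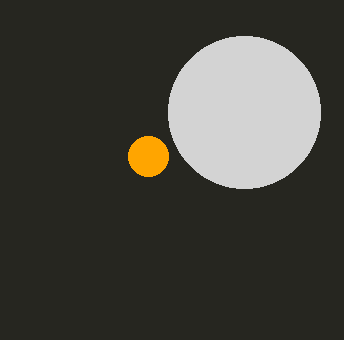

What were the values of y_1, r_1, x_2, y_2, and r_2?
y_1 = 156
r_1 = 20
x_2 = 244
y_2 = 112
r_2 = 76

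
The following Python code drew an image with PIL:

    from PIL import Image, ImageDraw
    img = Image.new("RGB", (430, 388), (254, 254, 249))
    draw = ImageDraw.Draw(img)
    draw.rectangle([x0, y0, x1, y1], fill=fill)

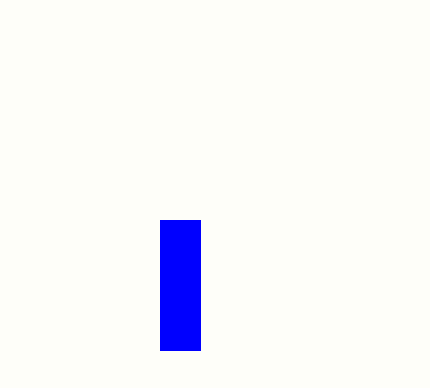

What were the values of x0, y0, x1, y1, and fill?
x0 = 160; y0 = 220; x1 = 200; y1 = 350; fill = 'blue'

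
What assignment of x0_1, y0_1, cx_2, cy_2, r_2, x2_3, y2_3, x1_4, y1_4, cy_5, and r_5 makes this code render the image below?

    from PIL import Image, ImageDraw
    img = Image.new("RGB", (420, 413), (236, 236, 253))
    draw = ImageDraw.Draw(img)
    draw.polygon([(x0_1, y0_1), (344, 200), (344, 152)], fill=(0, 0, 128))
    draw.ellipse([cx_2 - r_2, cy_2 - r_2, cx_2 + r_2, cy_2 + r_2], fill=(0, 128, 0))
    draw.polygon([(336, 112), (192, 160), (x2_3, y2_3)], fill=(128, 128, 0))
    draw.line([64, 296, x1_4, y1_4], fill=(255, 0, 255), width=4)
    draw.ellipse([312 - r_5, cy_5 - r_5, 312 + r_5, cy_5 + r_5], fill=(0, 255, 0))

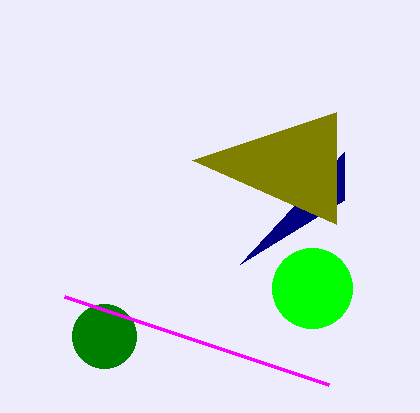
x0_1 = 240
y0_1 = 264
cx_2 = 104
cy_2 = 336
r_2 = 32
x2_3 = 336
y2_3 = 224
x1_4 = 328
y1_4 = 384
cy_5 = 288
r_5 = 40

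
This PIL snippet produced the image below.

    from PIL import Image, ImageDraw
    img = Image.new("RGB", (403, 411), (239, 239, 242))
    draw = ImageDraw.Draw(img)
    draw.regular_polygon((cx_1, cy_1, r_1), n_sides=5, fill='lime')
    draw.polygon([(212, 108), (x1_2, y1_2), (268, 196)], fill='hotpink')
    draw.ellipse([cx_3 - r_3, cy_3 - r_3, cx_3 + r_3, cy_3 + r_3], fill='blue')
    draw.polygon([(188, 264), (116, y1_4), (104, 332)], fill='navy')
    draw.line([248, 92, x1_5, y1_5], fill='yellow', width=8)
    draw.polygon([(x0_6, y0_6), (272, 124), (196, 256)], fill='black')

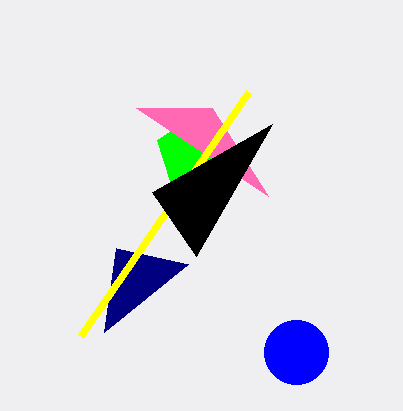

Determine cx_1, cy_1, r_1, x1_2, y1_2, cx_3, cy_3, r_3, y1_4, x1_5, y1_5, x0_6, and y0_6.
cx_1 = 192, cy_1 = 152, r_1 = 36, x1_2 = 136, y1_2 = 108, cx_3 = 296, cy_3 = 352, r_3 = 32, y1_4 = 248, x1_5 = 80, y1_5 = 336, x0_6 = 152, y0_6 = 192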